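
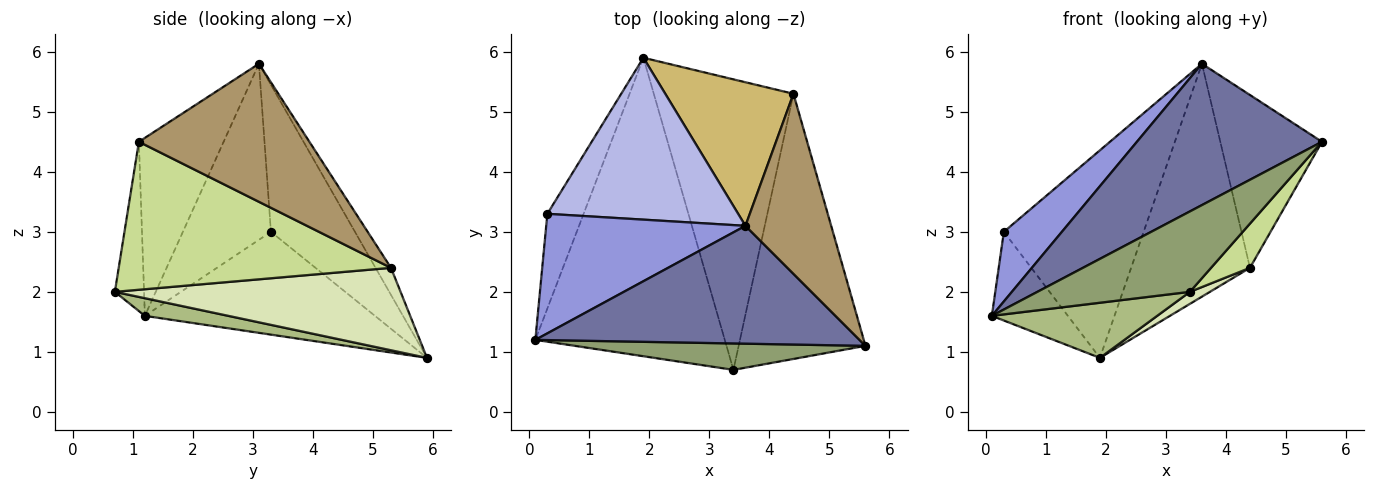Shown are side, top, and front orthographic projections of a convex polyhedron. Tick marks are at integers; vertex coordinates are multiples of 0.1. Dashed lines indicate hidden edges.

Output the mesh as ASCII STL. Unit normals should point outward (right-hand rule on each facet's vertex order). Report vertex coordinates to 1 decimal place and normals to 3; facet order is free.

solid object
 facet normal -0.332 -0.724 0.604
  outer loop
   vertex 3.6 3.1 5.8
   vertex 0.1 1.2 1.6
   vertex 5.6 1.1 4.5
  endloop
 endfacet
 facet normal -0.900 0.298 -0.318
  outer loop
   vertex 0.3 3.3 3.0
   vertex 1.9 5.9 0.9
   vertex 0.1 1.2 1.6
  endloop
 endfacet
 facet normal -0.607 -0.400 0.687
  outer loop
   vertex 0.3 3.3 3.0
   vertex 0.1 1.2 1.6
   vertex 3.6 3.1 5.8
  endloop
 endfacet
 facet normal -0.428 0.712 0.556
  outer loop
   vertex 0.3 3.3 3.0
   vertex 3.6 3.1 5.8
   vertex 1.9 5.9 0.9
  endloop
 endfacet
 facet normal -0.179 -0.935 0.307
  outer loop
   vertex 3.4 0.7 2.0
   vertex 5.6 1.1 4.5
   vertex 0.1 1.2 1.6
  endloop
 endfacet
 facet normal 0.091 -0.181 -0.979
  outer loop
   vertex 3.4 0.7 2.0
   vertex 0.1 1.2 1.6
   vertex 1.9 5.9 0.9
  endloop
 endfacet
 facet normal 0.755 -0.108 -0.647
  outer loop
   vertex 4.4 5.3 2.4
   vertex 5.6 1.1 4.5
   vertex 3.4 0.7 2.0
  endloop
 endfacet
 facet normal 0.508 -0.036 -0.861
  outer loop
   vertex 4.4 5.3 2.4
   vertex 3.4 0.7 2.0
   vertex 1.9 5.9 0.9
  endloop
 endfacet
 facet normal 0.758 0.452 0.471
  outer loop
   vertex 4.4 5.3 2.4
   vertex 3.6 3.1 5.8
   vertex 5.6 1.1 4.5
  endloop
 endfacet
 facet normal -0.110 0.846 0.522
  outer loop
   vertex 4.4 5.3 2.4
   vertex 1.9 5.9 0.9
   vertex 3.6 3.1 5.8
  endloop
 endfacet
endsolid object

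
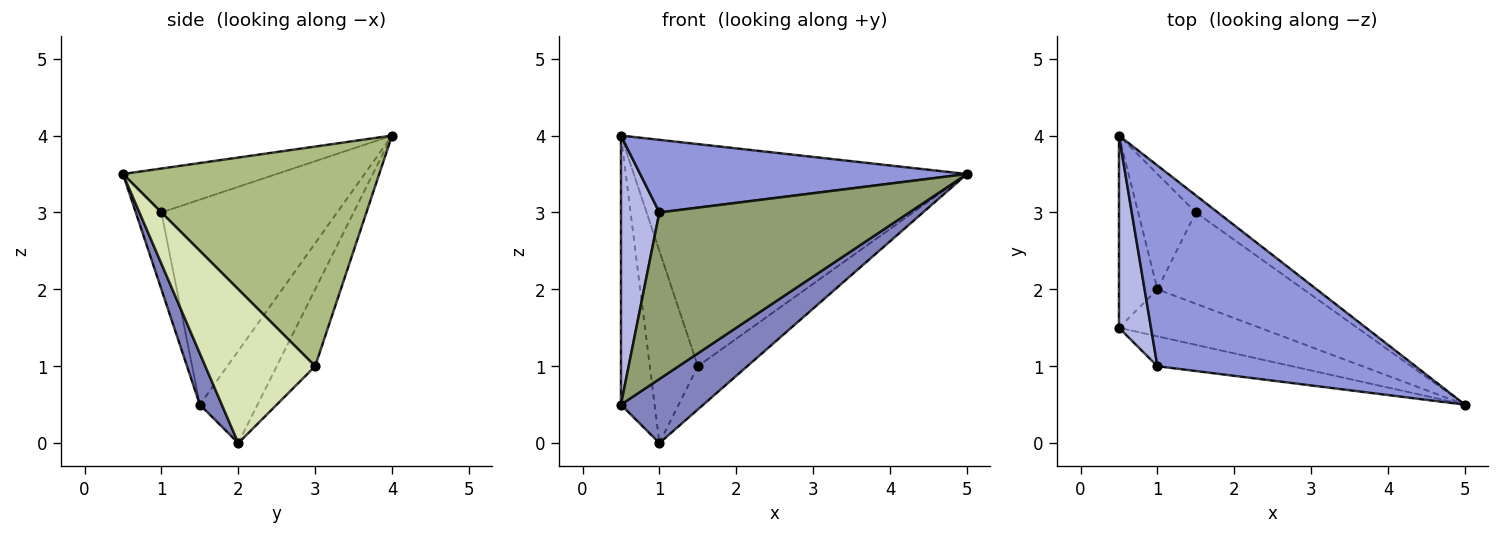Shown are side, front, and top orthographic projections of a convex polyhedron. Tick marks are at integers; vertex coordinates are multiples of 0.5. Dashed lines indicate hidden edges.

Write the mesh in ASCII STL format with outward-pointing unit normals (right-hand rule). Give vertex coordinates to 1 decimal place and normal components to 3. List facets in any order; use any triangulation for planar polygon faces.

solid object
 facet normal -0.813 0.474 -0.339
  outer loop
   vertex 0.5 1.5 0.5
   vertex 0.5 4.0 4.0
   vertex 1.0 2.0 0.0
  endloop
 endfacet
 facet normal 0.210 -0.788 -0.578
  outer loop
   vertex 0.5 1.5 0.5
   vertex 1.0 2.0 0.0
   vertex 5.0 0.5 3.5
  endloop
 endfacet
 facet normal -0.158 -0.336 0.929
  outer loop
   vertex 1.0 1.0 3.0
   vertex 5.0 0.5 3.5
   vertex 0.5 4.0 4.0
  endloop
 endfacet
 facet normal -0.966 -0.211 0.151
  outer loop
   vertex 1.0 1.0 3.0
   vertex 0.5 4.0 4.0
   vertex 0.5 1.5 0.5
  endloop
 endfacet
 facet normal -0.100 -0.979 -0.176
  outer loop
   vertex 1.0 1.0 3.0
   vertex 0.5 1.5 0.5
   vertex 5.0 0.5 3.5
  endloop
 endfacet
 facet normal 0.609 0.791 -0.061
  outer loop
   vertex 1.5 3.0 1.0
   vertex 0.5 4.0 4.0
   vertex 5.0 0.5 3.5
  endloop
 endfacet
 facet normal -0.566 0.707 -0.424
  outer loop
   vertex 1.5 3.0 1.0
   vertex 1.0 2.0 0.0
   vertex 0.5 4.0 4.0
  endloop
 endfacet
 facet normal 0.689 0.310 -0.655
  outer loop
   vertex 1.5 3.0 1.0
   vertex 5.0 0.5 3.5
   vertex 1.0 2.0 0.0
  endloop
 endfacet
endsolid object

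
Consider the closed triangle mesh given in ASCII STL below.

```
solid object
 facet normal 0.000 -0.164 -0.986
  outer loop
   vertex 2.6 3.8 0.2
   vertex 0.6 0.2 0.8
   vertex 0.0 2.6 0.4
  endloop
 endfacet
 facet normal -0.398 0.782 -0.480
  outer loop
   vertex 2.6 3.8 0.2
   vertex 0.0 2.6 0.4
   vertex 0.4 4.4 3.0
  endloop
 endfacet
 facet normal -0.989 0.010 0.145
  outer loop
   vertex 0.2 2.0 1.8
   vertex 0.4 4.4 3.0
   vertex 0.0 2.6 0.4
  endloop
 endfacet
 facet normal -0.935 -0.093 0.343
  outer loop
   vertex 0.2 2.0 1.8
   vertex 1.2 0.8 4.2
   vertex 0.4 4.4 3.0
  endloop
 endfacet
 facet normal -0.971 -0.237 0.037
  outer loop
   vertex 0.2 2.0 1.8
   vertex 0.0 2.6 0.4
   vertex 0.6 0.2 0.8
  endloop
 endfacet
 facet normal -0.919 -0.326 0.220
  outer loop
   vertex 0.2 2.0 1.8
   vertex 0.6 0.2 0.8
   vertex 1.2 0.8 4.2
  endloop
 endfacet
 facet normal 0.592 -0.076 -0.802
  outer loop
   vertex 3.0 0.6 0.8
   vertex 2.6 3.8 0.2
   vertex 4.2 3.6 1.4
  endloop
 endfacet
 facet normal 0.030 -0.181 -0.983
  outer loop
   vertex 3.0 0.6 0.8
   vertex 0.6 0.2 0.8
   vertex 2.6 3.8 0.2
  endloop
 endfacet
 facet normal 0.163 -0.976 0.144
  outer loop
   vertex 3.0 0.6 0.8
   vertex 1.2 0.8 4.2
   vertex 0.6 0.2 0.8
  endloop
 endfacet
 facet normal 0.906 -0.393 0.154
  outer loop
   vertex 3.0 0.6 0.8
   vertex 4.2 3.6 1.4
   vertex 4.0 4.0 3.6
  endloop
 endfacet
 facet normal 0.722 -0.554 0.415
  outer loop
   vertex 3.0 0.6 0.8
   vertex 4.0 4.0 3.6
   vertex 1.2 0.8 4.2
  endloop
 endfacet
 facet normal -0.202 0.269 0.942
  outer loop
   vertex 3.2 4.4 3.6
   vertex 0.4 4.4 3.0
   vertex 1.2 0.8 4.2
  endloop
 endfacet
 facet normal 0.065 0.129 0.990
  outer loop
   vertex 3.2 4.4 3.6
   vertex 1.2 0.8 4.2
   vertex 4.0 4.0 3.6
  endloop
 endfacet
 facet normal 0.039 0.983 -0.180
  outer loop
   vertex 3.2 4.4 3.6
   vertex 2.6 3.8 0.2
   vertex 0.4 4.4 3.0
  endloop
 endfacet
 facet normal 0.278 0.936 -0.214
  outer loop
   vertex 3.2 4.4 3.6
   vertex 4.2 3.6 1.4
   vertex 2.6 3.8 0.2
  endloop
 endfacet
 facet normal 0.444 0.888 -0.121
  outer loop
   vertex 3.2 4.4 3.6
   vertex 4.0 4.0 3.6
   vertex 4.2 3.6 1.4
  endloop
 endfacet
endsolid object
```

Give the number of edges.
24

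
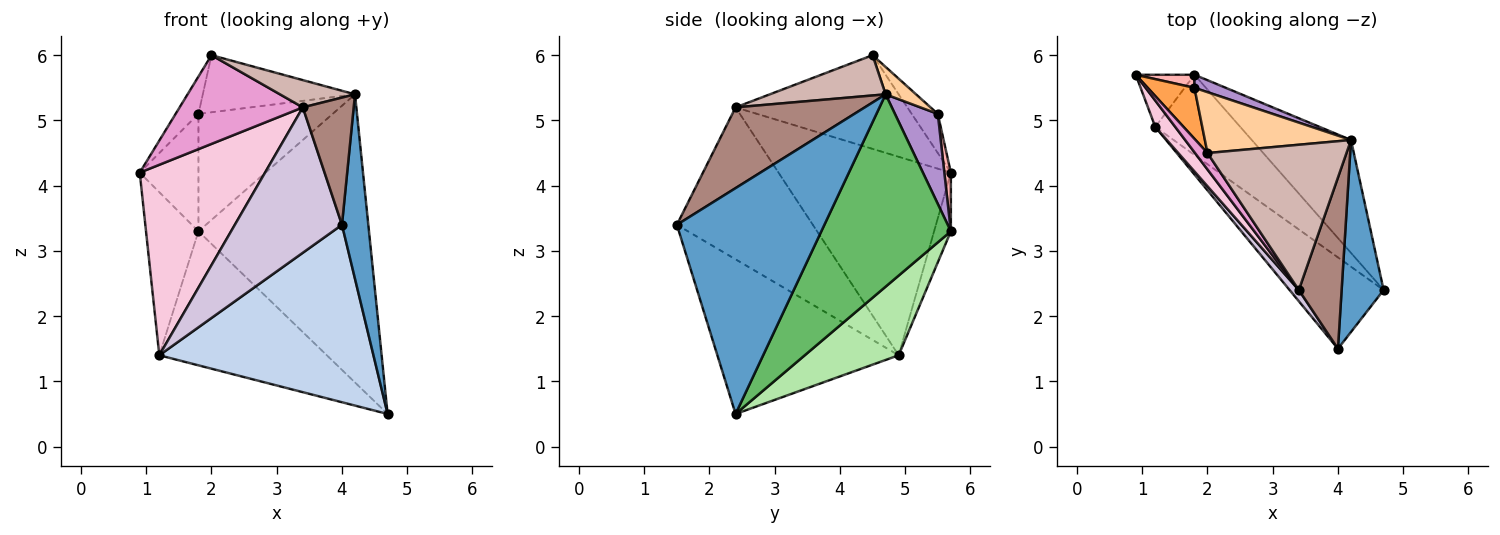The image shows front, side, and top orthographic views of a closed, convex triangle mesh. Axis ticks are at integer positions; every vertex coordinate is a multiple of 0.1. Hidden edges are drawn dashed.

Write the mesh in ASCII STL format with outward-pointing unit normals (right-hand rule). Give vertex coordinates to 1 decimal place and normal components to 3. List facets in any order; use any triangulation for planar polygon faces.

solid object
 facet normal 0.968 -0.173 0.180
  outer loop
   vertex 4.2 4.7 5.4
   vertex 4.0 1.5 3.4
   vertex 4.7 2.4 0.5
  endloop
 endfacet
 facet normal -0.601 -0.710 -0.366
  outer loop
   vertex 1.2 4.9 1.4
   vertex 4.7 2.4 0.5
   vertex 4.0 1.5 3.4
  endloop
 endfacet
 facet normal -0.560 0.490 0.669
  outer loop
   vertex 1.8 5.5 5.1
   vertex 0.9 5.7 4.2
   vertex 2.0 4.5 6.0
  endloop
 endfacet
 facet normal 0.136 0.678 0.723
  outer loop
   vertex 1.8 5.5 5.1
   vertex 2.0 4.5 6.0
   vertex 4.2 4.7 5.4
  endloop
 endfacet
 facet normal 0.577 0.760 -0.298
  outer loop
   vertex 1.8 5.7 3.3
   vertex 4.2 4.7 5.4
   vertex 4.7 2.4 0.5
  endloop
 endfacet
 facet normal 0.433 0.773 -0.463
  outer loop
   vertex 1.8 5.7 3.3
   vertex 4.7 2.4 0.5
   vertex 1.2 4.9 1.4
  endloop
 endfacet
 facet normal -0.292 0.911 -0.292
  outer loop
   vertex 1.8 5.7 3.3
   vertex 1.2 4.9 1.4
   vertex 0.9 5.7 4.2
  endloop
 endfacet
 facet normal 0.110 0.988 0.110
  outer loop
   vertex 1.8 5.7 3.3
   vertex 0.9 5.7 4.2
   vertex 1.8 5.5 5.1
  endloop
 endfacet
 facet normal 0.303 0.947 0.105
  outer loop
   vertex 1.8 5.7 3.3
   vertex 1.8 5.5 5.1
   vertex 4.2 4.7 5.4
  endloop
 endfacet
 facet normal -0.785 -0.618 0.048
  outer loop
   vertex 3.4 2.4 5.2
   vertex 1.2 4.9 1.4
   vertex 4.0 1.5 3.4
  endloop
 endfacet
 facet normal 0.834 -0.329 0.442
  outer loop
   vertex 3.4 2.4 5.2
   vertex 4.0 1.5 3.4
   vertex 4.2 4.7 5.4
  endloop
 endfacet
 facet normal 0.274 -0.177 0.945
  outer loop
   vertex 3.4 2.4 5.2
   vertex 4.2 4.7 5.4
   vertex 2.0 4.5 6.0
  endloop
 endfacet
 facet normal -0.808 -0.579 0.107
  outer loop
   vertex 3.4 2.4 5.2
   vertex 2.0 4.5 6.0
   vertex 0.9 5.7 4.2
  endloop
 endfacet
 facet normal -0.806 -0.586 0.081
  outer loop
   vertex 3.4 2.4 5.2
   vertex 0.9 5.7 4.2
   vertex 1.2 4.9 1.4
  endloop
 endfacet
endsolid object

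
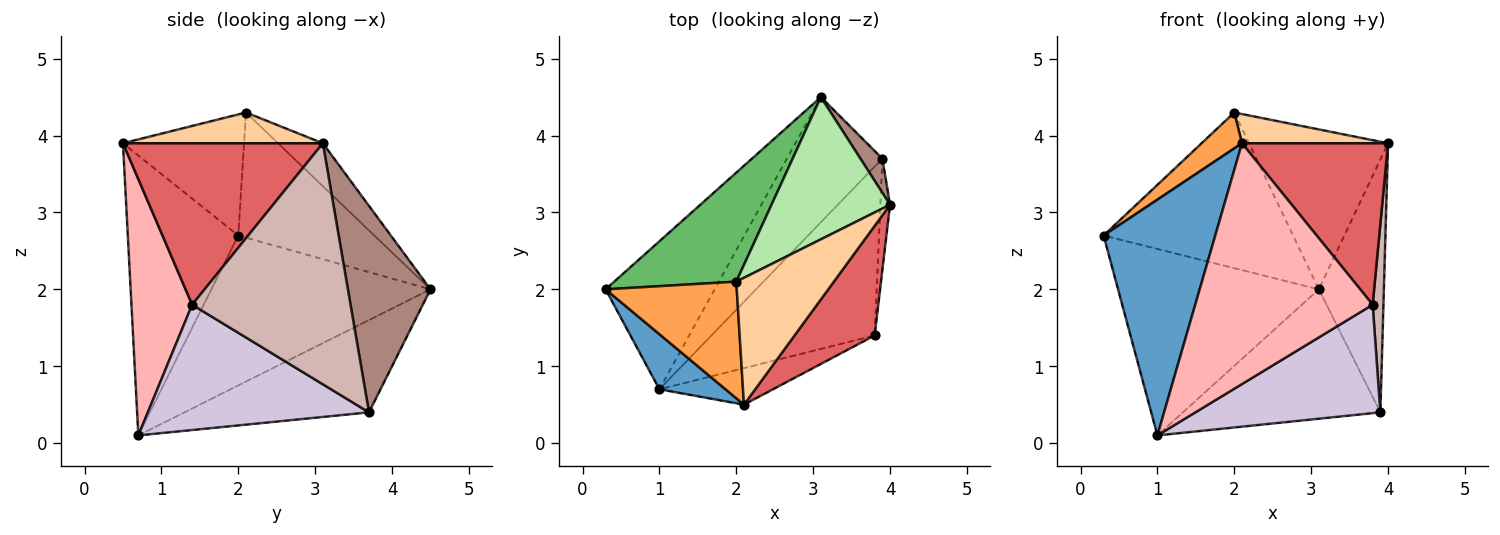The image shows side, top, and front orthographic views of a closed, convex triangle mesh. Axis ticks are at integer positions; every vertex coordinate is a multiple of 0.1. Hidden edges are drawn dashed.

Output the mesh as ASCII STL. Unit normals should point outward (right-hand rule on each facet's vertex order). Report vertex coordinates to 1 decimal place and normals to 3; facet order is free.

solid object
 facet normal -0.694 -0.701 0.164
  outer loop
   vertex 1.0 0.7 0.1
   vertex 2.1 0.5 3.9
   vertex 0.3 2.0 2.7
  endloop
 endfacet
 facet normal -0.650 0.595 -0.473
  outer loop
   vertex 3.1 4.5 2.0
   vertex 1.0 0.7 0.1
   vertex 0.3 2.0 2.7
  endloop
 endfacet
 facet normal -0.662 -0.221 0.717
  outer loop
   vertex 2.0 2.1 4.3
   vertex 0.3 2.0 2.7
   vertex 2.1 0.5 3.9
  endloop
 endfacet
 facet normal 0.294 -0.215 0.932
  outer loop
   vertex 2.0 2.1 4.3
   vertex 2.1 0.5 3.9
   vertex 4.0 3.1 3.9
  endloop
 endfacet
 facet normal -0.507 0.706 0.494
  outer loop
   vertex 2.0 2.1 4.3
   vertex 3.1 4.5 2.0
   vertex 0.3 2.0 2.7
  endloop
 endfacet
 facet normal -0.234 0.726 0.646
  outer loop
   vertex 2.0 2.1 4.3
   vertex 4.0 3.1 3.9
   vertex 3.1 4.5 2.0
  endloop
 endfacet
 facet normal 0.749 -0.548 0.372
  outer loop
   vertex 3.8 1.4 1.8
   vertex 4.0 3.1 3.9
   vertex 2.1 0.5 3.9
  endloop
 endfacet
 facet normal 0.320 -0.937 -0.142
  outer loop
   vertex 3.8 1.4 1.8
   vertex 2.1 0.5 3.9
   vertex 1.0 0.7 0.1
  endloop
 endfacet
 facet normal -0.558 0.597 -0.577
  outer loop
   vertex 3.9 3.7 0.4
   vertex 1.0 0.7 0.1
   vertex 3.1 4.5 2.0
  endloop
 endfacet
 facet normal 0.543 -0.454 -0.707
  outer loop
   vertex 3.9 3.7 0.4
   vertex 3.8 1.4 1.8
   vertex 1.0 0.7 0.1
  endloop
 endfacet
 facet normal 0.783 0.616 0.083
  outer loop
   vertex 3.9 3.7 0.4
   vertex 3.1 4.5 2.0
   vertex 4.0 3.1 3.9
  endloop
 endfacet
 facet normal 0.997 -0.068 -0.040
  outer loop
   vertex 3.9 3.7 0.4
   vertex 4.0 3.1 3.9
   vertex 3.8 1.4 1.8
  endloop
 endfacet
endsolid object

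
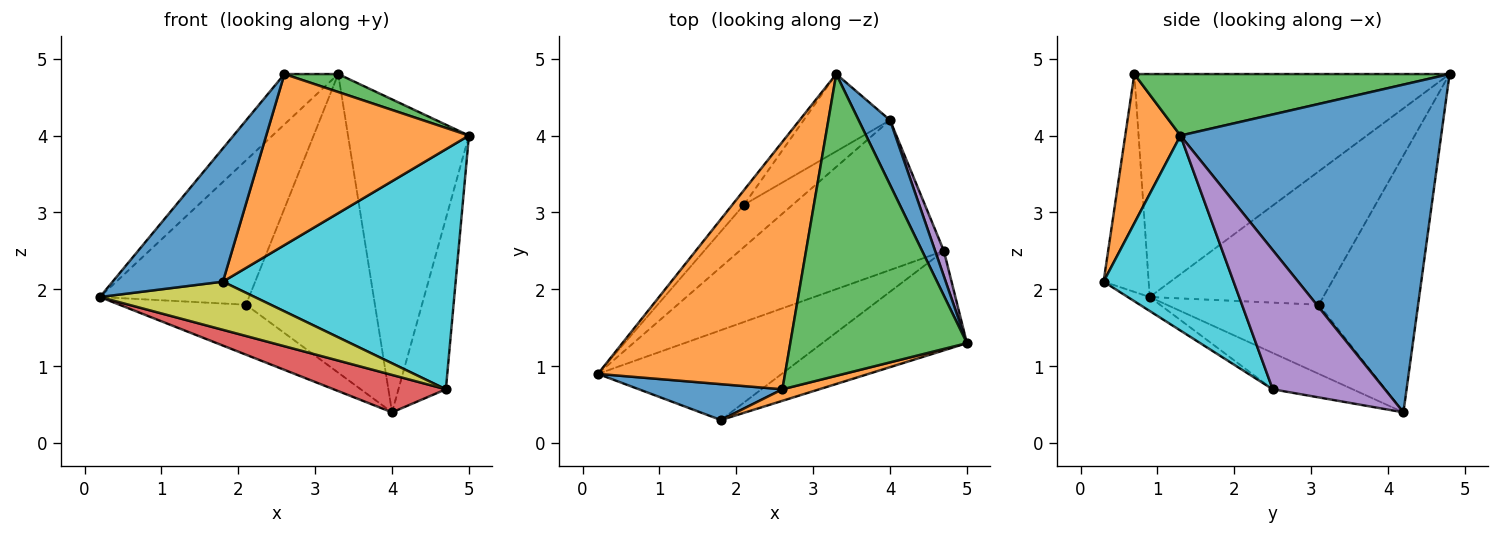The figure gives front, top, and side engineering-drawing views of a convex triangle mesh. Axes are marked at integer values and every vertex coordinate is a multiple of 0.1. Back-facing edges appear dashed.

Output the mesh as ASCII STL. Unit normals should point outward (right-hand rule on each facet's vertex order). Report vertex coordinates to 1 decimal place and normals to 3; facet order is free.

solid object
 facet normal 0.904 0.419 0.087
  outer loop
   vertex 4.0 4.2 0.4
   vertex 3.3 4.8 4.8
   vertex 5.0 1.3 4.0
  endloop
 endfacet
 facet normal -0.759 0.130 0.637
  outer loop
   vertex 2.6 0.7 4.8
   vertex 3.3 4.8 4.8
   vertex 0.2 0.9 1.9
  endloop
 endfacet
 facet normal 0.328 -0.056 0.943
  outer loop
   vertex 2.6 0.7 4.8
   vertex 5.0 1.3 4.0
   vertex 3.3 4.8 4.8
  endloop
 endfacet
 facet normal -0.170 -0.239 -0.956
  outer loop
   vertex 4.7 2.5 0.7
   vertex 0.2 0.9 1.9
   vertex 4.0 4.2 0.4
  endloop
 endfacet
 facet normal 0.920 0.389 0.058
  outer loop
   vertex 4.7 2.5 0.7
   vertex 4.0 4.2 0.4
   vertex 5.0 1.3 4.0
  endloop
 endfacet
 facet normal -0.757 0.650 -0.066
  outer loop
   vertex 2.1 3.1 1.8
   vertex 0.2 0.9 1.9
   vertex 3.3 4.8 4.8
  endloop
 endfacet
 facet normal -0.676 0.562 -0.476
  outer loop
   vertex 2.1 3.1 1.8
   vertex 4.0 4.2 0.4
   vertex 0.2 0.9 1.9
  endloop
 endfacet
 facet normal -0.597 0.776 -0.201
  outer loop
   vertex 2.1 3.1 1.8
   vertex 3.3 4.8 4.8
   vertex 4.0 4.2 0.4
  endloop
 endfacet
 facet normal -0.067 -0.471 -0.879
  outer loop
   vertex 1.8 0.3 2.1
   vertex 0.2 0.9 1.9
   vertex 4.7 2.5 0.7
  endloop
 endfacet
 facet normal 0.459 -0.821 -0.340
  outer loop
   vertex 1.8 0.3 2.1
   vertex 4.7 2.5 0.7
   vertex 5.0 1.3 4.0
  endloop
 endfacet
 facet normal -0.367 -0.898 0.242
  outer loop
   vertex 1.8 0.3 2.1
   vertex 2.6 0.7 4.8
   vertex 0.2 0.9 1.9
  endloop
 endfacet
 facet normal 0.262 -0.963 0.065
  outer loop
   vertex 1.8 0.3 2.1
   vertex 5.0 1.3 4.0
   vertex 2.6 0.7 4.8
  endloop
 endfacet
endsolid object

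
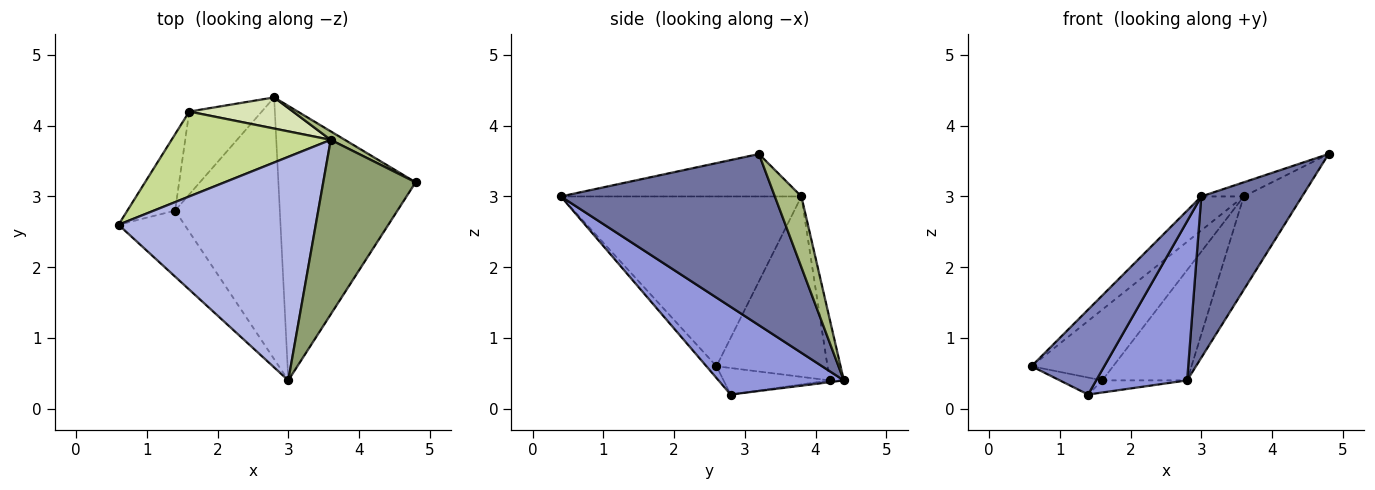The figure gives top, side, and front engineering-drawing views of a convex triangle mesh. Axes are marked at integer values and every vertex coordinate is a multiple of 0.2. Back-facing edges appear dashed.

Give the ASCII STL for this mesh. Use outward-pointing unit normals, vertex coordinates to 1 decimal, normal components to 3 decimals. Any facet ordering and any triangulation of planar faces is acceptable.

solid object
 facet normal 0.732 -0.345 -0.587
  outer loop
   vertex 2.8 4.4 0.4
   vertex 4.8 3.2 3.6
   vertex 3.0 0.4 3.0
  endloop
 endfacet
 facet normal -0.109 -0.785 -0.610
  outer loop
   vertex 1.4 2.8 0.2
   vertex 3.0 0.4 3.0
   vertex 0.6 2.6 0.6
  endloop
 endfacet
 facet normal 0.582 -0.422 -0.695
  outer loop
   vertex 1.4 2.8 0.2
   vertex 2.8 4.4 0.4
   vertex 3.0 0.4 3.0
  endloop
 endfacet
 facet normal -0.648 0.114 0.753
  outer loop
   vertex 3.6 3.8 3.0
   vertex 0.6 2.6 0.6
   vertex 3.0 0.4 3.0
  endloop
 endfacet
 facet normal -0.416 0.073 0.906
  outer loop
   vertex 3.6 3.8 3.0
   vertex 3.0 0.4 3.0
   vertex 4.8 3.2 3.6
  endloop
 endfacet
 facet normal 0.412 0.907 0.082
  outer loop
   vertex 3.6 3.8 3.0
   vertex 4.8 3.2 3.6
   vertex 2.8 4.4 0.4
  endloop
 endfacet
 facet normal -0.657 0.483 0.579
  outer loop
   vertex 1.6 4.2 0.4
   vertex 0.6 2.6 0.6
   vertex 3.6 3.8 3.0
  endloop
 endfacet
 facet normal -0.158 0.950 0.268
  outer loop
   vertex 1.6 4.2 0.4
   vertex 3.6 3.8 3.0
   vertex 2.8 4.4 0.4
  endloop
 endfacet
 facet normal -0.477 0.191 -0.858
  outer loop
   vertex 1.6 4.2 0.4
   vertex 1.4 2.8 0.2
   vertex 0.6 2.6 0.6
  endloop
 endfacet
 facet normal -0.024 0.145 -0.989
  outer loop
   vertex 1.6 4.2 0.4
   vertex 2.8 4.4 0.4
   vertex 1.4 2.8 0.2
  endloop
 endfacet
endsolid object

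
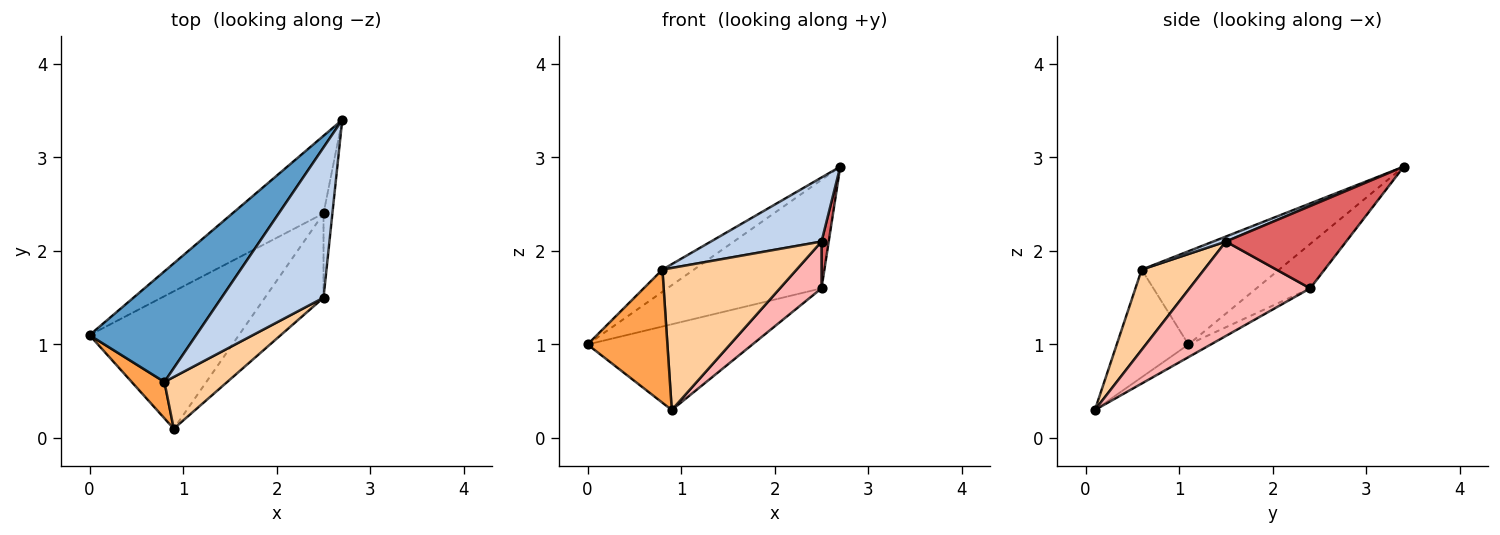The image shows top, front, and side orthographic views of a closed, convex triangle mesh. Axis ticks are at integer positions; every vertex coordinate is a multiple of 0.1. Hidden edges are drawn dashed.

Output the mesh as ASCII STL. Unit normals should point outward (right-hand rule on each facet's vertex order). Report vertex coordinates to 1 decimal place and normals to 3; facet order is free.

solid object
 facet normal -0.651 0.149 0.744
  outer loop
   vertex 0.8 0.6 1.8
   vertex 2.7 3.4 2.9
   vertex 0.0 1.1 1.0
  endloop
 endfacet
 facet normal 0.045 -0.392 0.919
  outer loop
   vertex 0.8 0.6 1.8
   vertex 2.5 1.5 2.1
   vertex 2.7 3.4 2.9
  endloop
 endfacet
 facet normal -0.655 -0.729 0.199
  outer loop
   vertex 0.8 0.6 1.8
   vertex 0.0 1.1 1.0
   vertex 0.9 0.1 0.3
  endloop
 endfacet
 facet normal 0.400 -0.861 0.314
  outer loop
   vertex 0.8 0.6 1.8
   vertex 0.9 0.1 0.3
   vertex 2.5 1.5 2.1
  endloop
 endfacet
 facet normal -0.272 0.782 -0.560
  outer loop
   vertex 2.5 2.4 1.6
   vertex 0.0 1.1 1.0
   vertex 2.7 3.4 2.9
  endloop
 endfacet
 facet normal -0.071 0.528 -0.846
  outer loop
   vertex 2.5 2.4 1.6
   vertex 0.9 0.1 0.3
   vertex 0.0 1.1 1.0
  endloop
 endfacet
 facet normal 0.992 -0.059 -0.107
  outer loop
   vertex 2.5 2.4 1.6
   vertex 2.7 3.4 2.9
   vertex 2.5 1.5 2.1
  endloop
 endfacet
 facet normal 0.815 -0.281 -0.506
  outer loop
   vertex 2.5 2.4 1.6
   vertex 2.5 1.5 2.1
   vertex 0.9 0.1 0.3
  endloop
 endfacet
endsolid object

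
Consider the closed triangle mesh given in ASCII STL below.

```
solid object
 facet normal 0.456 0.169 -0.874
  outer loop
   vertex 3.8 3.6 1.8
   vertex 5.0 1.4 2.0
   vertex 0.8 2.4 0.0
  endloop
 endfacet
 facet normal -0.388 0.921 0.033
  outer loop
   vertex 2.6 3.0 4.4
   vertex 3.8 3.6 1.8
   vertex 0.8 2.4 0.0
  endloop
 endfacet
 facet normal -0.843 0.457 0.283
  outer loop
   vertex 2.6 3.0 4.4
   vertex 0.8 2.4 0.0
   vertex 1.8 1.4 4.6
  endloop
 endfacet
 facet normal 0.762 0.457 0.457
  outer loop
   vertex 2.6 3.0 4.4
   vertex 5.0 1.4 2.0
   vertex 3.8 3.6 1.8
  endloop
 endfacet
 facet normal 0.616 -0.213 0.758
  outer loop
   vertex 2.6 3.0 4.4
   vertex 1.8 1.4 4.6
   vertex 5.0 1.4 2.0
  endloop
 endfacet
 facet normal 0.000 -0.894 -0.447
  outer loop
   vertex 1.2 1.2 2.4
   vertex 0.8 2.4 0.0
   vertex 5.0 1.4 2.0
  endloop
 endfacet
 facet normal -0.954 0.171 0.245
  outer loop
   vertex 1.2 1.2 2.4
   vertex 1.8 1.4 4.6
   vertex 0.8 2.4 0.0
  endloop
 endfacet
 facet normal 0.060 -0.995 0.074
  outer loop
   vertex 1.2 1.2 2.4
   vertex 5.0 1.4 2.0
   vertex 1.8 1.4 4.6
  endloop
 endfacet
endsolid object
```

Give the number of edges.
12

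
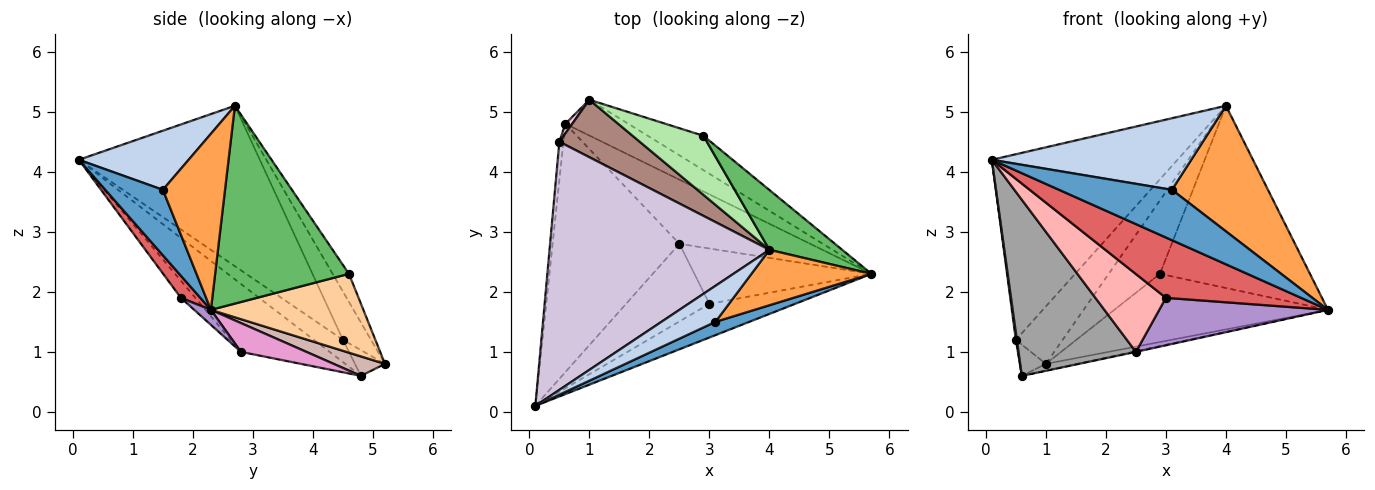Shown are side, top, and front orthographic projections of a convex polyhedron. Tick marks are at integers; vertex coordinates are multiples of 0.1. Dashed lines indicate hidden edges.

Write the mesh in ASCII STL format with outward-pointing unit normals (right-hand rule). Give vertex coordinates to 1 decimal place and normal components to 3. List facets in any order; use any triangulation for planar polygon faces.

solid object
 facet normal 0.443 -0.867 0.229
  outer loop
   vertex 3.1 1.5 3.7
   vertex 0.1 0.1 4.2
   vertex 5.7 2.3 1.7
  endloop
 endfacet
 facet normal 0.441 -0.802 0.403
  outer loop
   vertex 3.1 1.5 3.7
   vertex 4.0 2.7 5.1
   vertex 0.1 0.1 4.2
  endloop
 endfacet
 facet normal 0.509 -0.787 0.347
  outer loop
   vertex 3.1 1.5 3.7
   vertex 5.7 2.3 1.7
   vertex 4.0 2.7 5.1
  endloop
 endfacet
 facet normal 0.537 0.753 -0.379
  outer loop
   vertex 2.9 4.6 2.3
   vertex 5.7 2.3 1.7
   vertex 1.0 5.2 0.8
  endloop
 endfacet
 facet normal 0.646 0.725 0.238
  outer loop
   vertex 2.9 4.6 2.3
   vertex 4.0 2.7 5.1
   vertex 5.7 2.3 1.7
  endloop
 endfacet
 facet normal -0.241 0.756 0.608
  outer loop
   vertex 2.9 4.6 2.3
   vertex 1.0 5.2 0.8
   vertex 4.0 2.7 5.1
  endloop
 endfacet
 facet normal 0.125 -0.867 -0.483
  outer loop
   vertex 3.0 1.8 1.9
   vertex 5.7 2.3 1.7
   vertex 0.1 0.1 4.2
  endloop
 endfacet
 facet normal -0.143 -0.701 -0.699
  outer loop
   vertex 3.0 1.8 1.9
   vertex 0.1 0.1 4.2
   vertex 2.5 2.8 1.0
  endloop
 endfacet
 facet normal 0.064 -0.650 -0.758
  outer loop
   vertex 3.0 1.8 1.9
   vertex 2.5 2.8 1.0
   vertex 5.7 2.3 1.7
  endloop
 endfacet
 facet normal -0.504 0.517 0.691
  outer loop
   vertex 0.5 4.5 1.2
   vertex 0.1 0.1 4.2
   vertex 4.0 2.7 5.1
  endloop
 endfacet
 facet normal -0.391 0.651 0.651
  outer loop
   vertex 0.5 4.5 1.2
   vertex 4.0 2.7 5.1
   vertex 1.0 5.2 0.8
  endloop
 endfacet
 facet normal 0.291 0.179 -0.940
  outer loop
   vertex 0.6 4.8 0.6
   vertex 1.0 5.2 0.8
   vertex 5.7 2.3 1.7
  endloop
 endfacet
 facet normal 0.215 0.009 -0.977
  outer loop
   vertex 0.6 4.8 0.6
   vertex 5.7 2.3 1.7
   vertex 2.5 2.8 1.0
  endloop
 endfacet
 facet normal -0.741 0.642 0.198
  outer loop
   vertex 0.6 4.8 0.6
   vertex 0.5 4.5 1.2
   vertex 1.0 5.2 0.8
  endloop
 endfacet
 facet normal -0.400 -0.530 -0.748
  outer loop
   vertex 0.6 4.8 0.6
   vertex 2.5 2.8 1.0
   vertex 0.1 0.1 4.2
  endloop
 endfacet
 facet normal -0.983 -0.034 -0.181
  outer loop
   vertex 0.6 4.8 0.6
   vertex 0.1 0.1 4.2
   vertex 0.5 4.5 1.2
  endloop
 endfacet
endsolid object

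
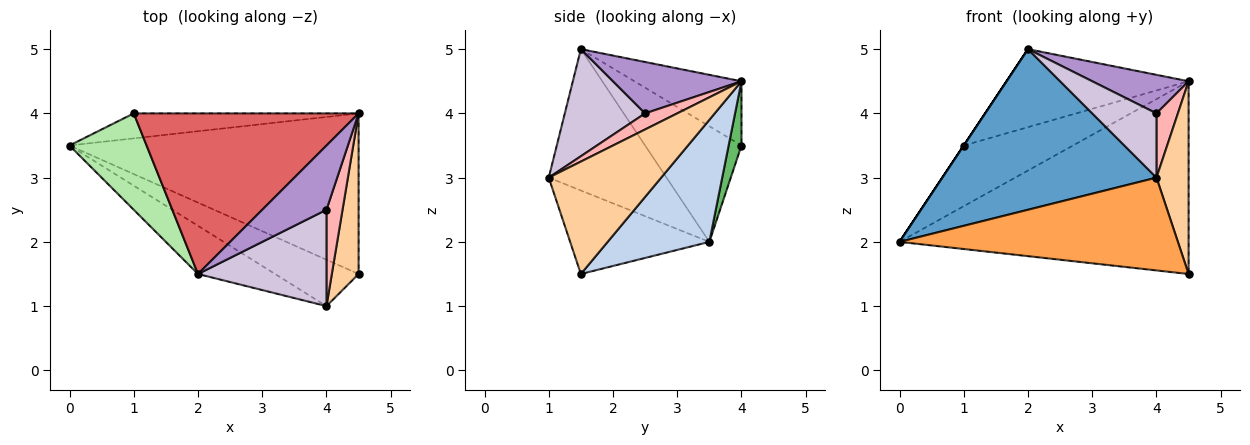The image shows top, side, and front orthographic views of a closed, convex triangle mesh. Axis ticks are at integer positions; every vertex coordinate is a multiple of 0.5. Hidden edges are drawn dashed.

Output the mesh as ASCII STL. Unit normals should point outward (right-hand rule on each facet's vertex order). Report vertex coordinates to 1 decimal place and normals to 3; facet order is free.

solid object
 facet normal -0.466 -0.847 -0.254
  outer loop
   vertex 2.0 1.5 5.0
   vertex 0.0 3.5 2.0
   vertex 4.0 1.0 3.0
  endloop
 endfacet
 facet normal 0.261 0.742 -0.618
  outer loop
   vertex 4.5 1.5 1.5
   vertex 0.0 3.5 2.0
   vertex 4.5 4.0 4.5
  endloop
 endfacet
 facet normal -0.408 -0.816 -0.408
  outer loop
   vertex 4.5 1.5 1.5
   vertex 4.0 1.0 3.0
   vertex 0.0 3.5 2.0
  endloop
 endfacet
 facet normal 0.937 -0.268 0.223
  outer loop
   vertex 4.5 1.5 1.5
   vertex 4.5 4.0 4.5
   vertex 4.0 1.0 3.0
  endloop
 endfacet
 facet normal 0.108 0.919 -0.379
  outer loop
   vertex 1.0 4.0 3.5
   vertex 4.5 4.0 4.5
   vertex 0.0 3.5 2.0
  endloop
 endfacet
 facet normal -0.832 0.000 0.555
  outer loop
   vertex 1.0 4.0 3.5
   vertex 0.0 3.5 2.0
   vertex 2.0 1.5 5.0
  endloop
 endfacet
 facet normal -0.249 0.423 0.871
  outer loop
   vertex 1.0 4.0 3.5
   vertex 2.0 1.5 5.0
   vertex 4.5 4.0 4.5
  endloop
 endfacet
 facet normal 0.640 -0.426 0.640
  outer loop
   vertex 4.0 2.5 4.0
   vertex 4.0 1.0 3.0
   vertex 4.5 4.0 4.5
  endloop
 endfacet
 facet normal 0.566 -0.424 0.707
  outer loop
   vertex 4.0 2.5 4.0
   vertex 4.5 4.0 4.5
   vertex 2.0 1.5 5.0
  endloop
 endfacet
 facet normal 0.570 -0.456 0.684
  outer loop
   vertex 4.0 2.5 4.0
   vertex 2.0 1.5 5.0
   vertex 4.0 1.0 3.0
  endloop
 endfacet
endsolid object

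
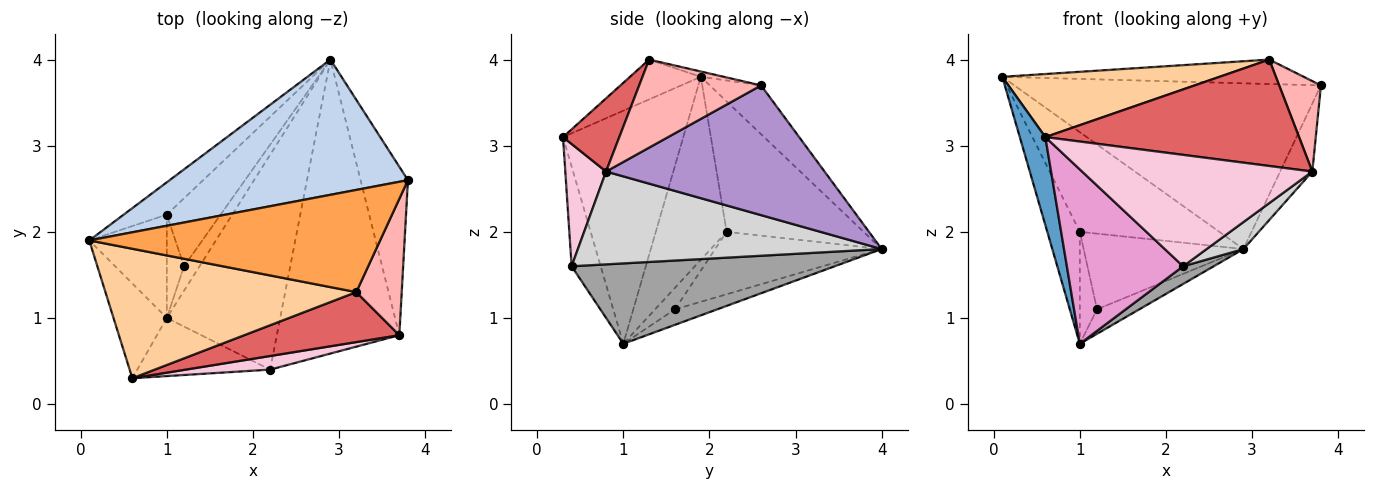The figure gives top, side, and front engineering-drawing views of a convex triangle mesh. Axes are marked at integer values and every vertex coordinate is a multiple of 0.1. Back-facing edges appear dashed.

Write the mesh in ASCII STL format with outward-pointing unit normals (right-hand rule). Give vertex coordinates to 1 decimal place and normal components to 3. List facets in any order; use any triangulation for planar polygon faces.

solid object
 facet normal -0.955 -0.203 -0.218
  outer loop
   vertex 1.0 1.0 0.7
   vertex 0.6 0.3 3.1
   vertex 0.1 1.9 3.8
  endloop
 endfacet
 facet normal -0.128 0.768 0.627
  outer loop
   vertex 2.9 4.0 1.8
   vertex 0.1 1.9 3.8
   vertex 3.8 2.6 3.7
  endloop
 endfacet
 facet normal -0.018 0.233 0.972
  outer loop
   vertex 3.2 1.3 4.0
   vertex 3.8 2.6 3.7
   vertex 0.1 1.9 3.8
  endloop
 endfacet
 facet normal -0.141 -0.434 0.890
  outer loop
   vertex 3.2 1.3 4.0
   vertex 0.1 1.9 3.8
   vertex 0.6 0.3 3.1
  endloop
 endfacet
 facet normal -0.848 0.389 -0.359
  outer loop
   vertex 1.0 2.2 2.0
   vertex 1.0 1.0 0.7
   vertex 0.1 1.9 3.8
  endloop
 endfacet
 facet normal -0.682 0.695 -0.225
  outer loop
   vertex 1.0 2.2 2.0
   vertex 0.1 1.9 3.8
   vertex 2.9 4.0 1.8
  endloop
 endfacet
 facet normal 0.197 -0.887 0.417
  outer loop
   vertex 3.7 0.8 2.7
   vertex 3.2 1.3 4.0
   vertex 0.6 0.3 3.1
  endloop
 endfacet
 facet normal 0.850 -0.291 0.439
  outer loop
   vertex 3.7 0.8 2.7
   vertex 3.8 2.6 3.7
   vertex 3.2 1.3 4.0
  endloop
 endfacet
 facet normal 0.930 0.137 -0.340
  outer loop
   vertex 3.7 0.8 2.7
   vertex 2.9 4.0 1.8
   vertex 3.8 2.6 3.7
  endloop
 endfacet
 facet normal -0.577 0.577 -0.577
  outer loop
   vertex 1.2 1.6 1.1
   vertex 2.9 4.0 1.8
   vertex 1.0 1.0 0.7
  endloop
 endfacet
 facet normal -0.647 0.560 -0.517
  outer loop
   vertex 1.2 1.6 1.1
   vertex 1.0 1.0 0.7
   vertex 1.0 2.2 2.0
  endloop
 endfacet
 facet normal -0.613 0.588 -0.528
  outer loop
   vertex 1.2 1.6 1.1
   vertex 1.0 2.2 2.0
   vertex 2.9 4.0 1.8
  endloop
 endfacet
 facet normal -0.231 -0.923 -0.308
  outer loop
   vertex 2.2 0.4 1.6
   vertex 0.6 0.3 3.1
   vertex 1.0 1.0 0.7
  endloop
 endfacet
 facet normal 0.173 -0.978 0.119
  outer loop
   vertex 2.2 0.4 1.6
   vertex 3.7 0.8 2.7
   vertex 0.6 0.3 3.1
  endloop
 endfacet
 facet normal 0.577 -0.067 -0.814
  outer loop
   vertex 2.2 0.4 1.6
   vertex 1.0 1.0 0.7
   vertex 2.9 4.0 1.8
  endloop
 endfacet
 facet normal 0.602 -0.073 -0.795
  outer loop
   vertex 2.2 0.4 1.6
   vertex 2.9 4.0 1.8
   vertex 3.7 0.8 2.7
  endloop
 endfacet
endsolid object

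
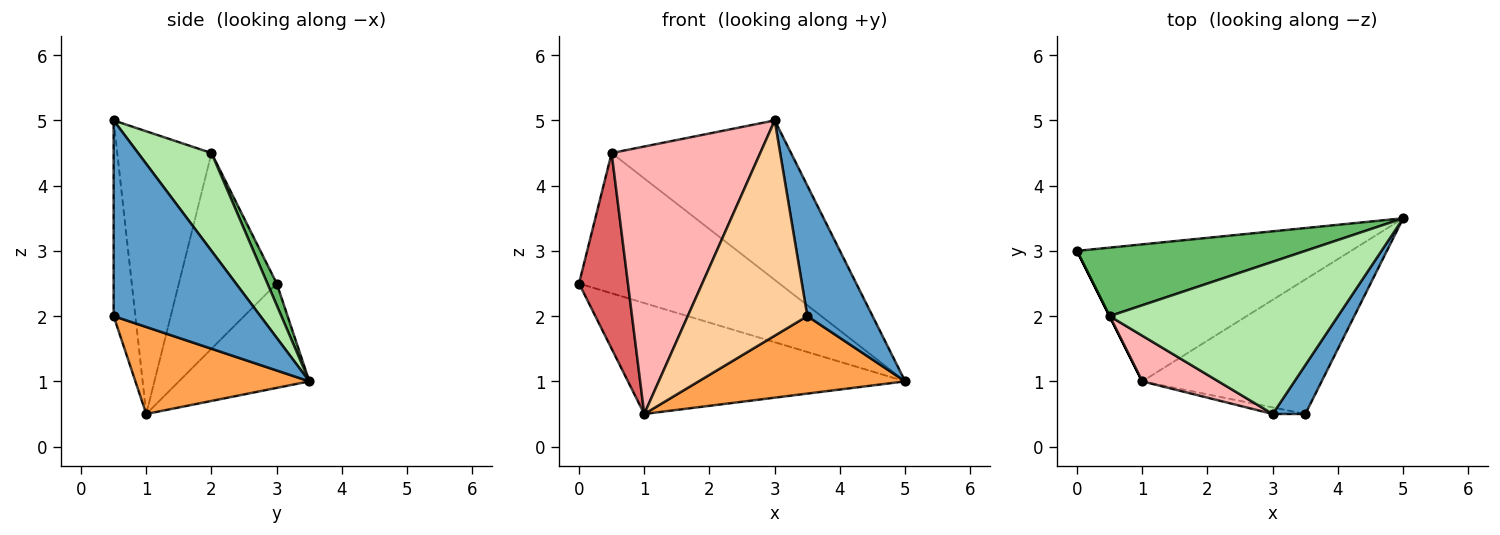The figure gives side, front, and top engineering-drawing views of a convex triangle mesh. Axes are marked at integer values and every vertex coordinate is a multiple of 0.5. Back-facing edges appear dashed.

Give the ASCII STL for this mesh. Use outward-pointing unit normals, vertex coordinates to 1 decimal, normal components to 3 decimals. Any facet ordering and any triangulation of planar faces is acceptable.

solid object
 facet normal 0.903 -0.402 0.151
  outer loop
   vertex 3.0 0.5 5.0
   vertex 3.5 0.5 2.0
   vertex 5.0 3.5 1.0
  endloop
 endfacet
 facet normal -0.284 0.603 -0.745
  outer loop
   vertex 1.0 1.0 0.5
   vertex 0.0 3.0 2.5
   vertex 5.0 3.5 1.0
  endloop
 endfacet
 facet normal 0.387 -0.460 -0.799
  outer loop
   vertex 1.0 1.0 0.5
   vertex 5.0 3.5 1.0
   vertex 3.5 0.5 2.0
  endloop
 endfacet
 facet normal -0.179 -0.983 -0.030
  outer loop
   vertex 1.0 1.0 0.5
   vertex 3.5 0.5 2.0
   vertex 3.0 0.5 5.0
  endloop
 endfacet
 facet normal 0.042 0.898 0.438
  outer loop
   vertex 0.5 2.0 4.5
   vertex 5.0 3.5 1.0
   vertex 0.0 3.0 2.5
  endloop
 endfacet
 facet normal 0.284 0.694 0.662
  outer loop
   vertex 0.5 2.0 4.5
   vertex 3.0 0.5 5.0
   vertex 5.0 3.5 1.0
  endloop
 endfacet
 facet normal -0.894 -0.447 0.000
  outer loop
   vertex 0.5 2.0 4.5
   vertex 0.0 3.0 2.5
   vertex 1.0 1.0 0.5
  endloop
 endfacet
 facet normal -0.530 -0.836 0.143
  outer loop
   vertex 0.5 2.0 4.5
   vertex 1.0 1.0 0.5
   vertex 3.0 0.5 5.0
  endloop
 endfacet
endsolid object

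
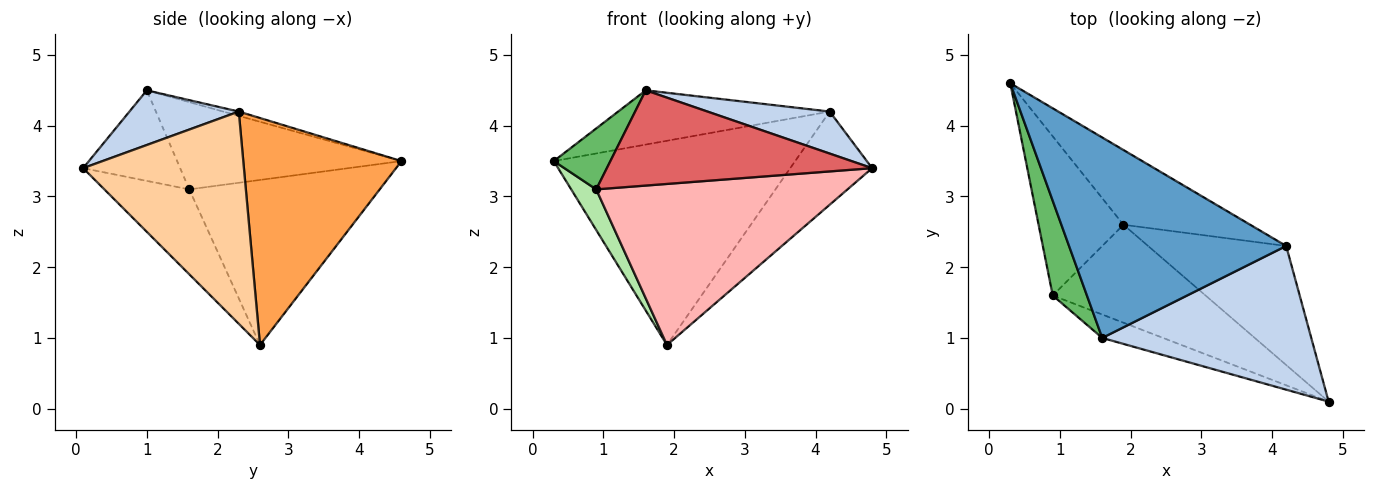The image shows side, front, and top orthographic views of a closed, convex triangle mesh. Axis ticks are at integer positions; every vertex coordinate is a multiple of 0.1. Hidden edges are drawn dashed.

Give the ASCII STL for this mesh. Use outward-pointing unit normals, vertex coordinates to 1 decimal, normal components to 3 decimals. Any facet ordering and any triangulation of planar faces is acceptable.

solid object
 facet normal -0.019 0.261 0.965
  outer loop
   vertex 4.2 2.3 4.2
   vertex 0.3 4.6 3.5
   vertex 1.6 1.0 4.5
  endloop
 endfacet
 facet normal 0.243 -0.272 0.931
  outer loop
   vertex 4.2 2.3 4.2
   vertex 1.6 1.0 4.5
   vertex 4.8 0.1 3.4
  endloop
 endfacet
 facet normal 0.524 0.800 -0.293
  outer loop
   vertex 4.2 2.3 4.2
   vertex 1.9 2.6 0.9
   vertex 0.3 4.6 3.5
  endloop
 endfacet
 facet normal 0.771 0.393 -0.502
  outer loop
   vertex 4.2 2.3 4.2
   vertex 4.8 0.1 3.4
   vertex 1.9 2.6 0.9
  endloop
 endfacet
 facet normal -0.906 -0.229 0.355
  outer loop
   vertex 0.9 1.6 3.1
   vertex 1.6 1.0 4.5
   vertex 0.3 4.6 3.5
  endloop
 endfacet
 facet normal -0.883 -0.116 -0.454
  outer loop
   vertex 0.9 1.6 3.1
   vertex 0.3 4.6 3.5
   vertex 1.9 2.6 0.9
  endloop
 endfacet
 facet normal -0.335 -0.915 -0.225
  outer loop
   vertex 0.9 1.6 3.1
   vertex 4.8 0.1 3.4
   vertex 1.6 1.0 4.5
  endloop
 endfacet
 facet normal -0.277 -0.821 -0.499
  outer loop
   vertex 0.9 1.6 3.1
   vertex 1.9 2.6 0.9
   vertex 4.8 0.1 3.4
  endloop
 endfacet
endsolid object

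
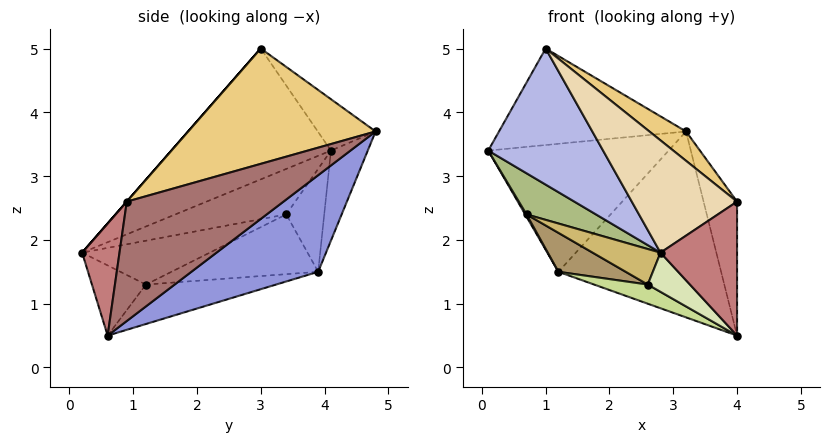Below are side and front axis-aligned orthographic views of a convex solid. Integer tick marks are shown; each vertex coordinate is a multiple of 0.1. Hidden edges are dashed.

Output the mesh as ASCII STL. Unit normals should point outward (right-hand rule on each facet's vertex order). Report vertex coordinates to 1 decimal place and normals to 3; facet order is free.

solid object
 facet normal -0.228 0.738 0.635
  outer loop
   vertex 1.0 3.0 5.0
   vertex 3.2 4.8 3.7
   vertex 0.1 4.1 3.4
  endloop
 endfacet
 facet normal -0.195 0.957 -0.214
  outer loop
   vertex 1.2 3.9 1.5
   vertex 0.1 4.1 3.4
   vertex 3.2 4.8 3.7
  endloop
 endfacet
 facet normal 0.461 0.592 -0.661
  outer loop
   vertex 1.2 3.9 1.5
   vertex 3.2 4.8 3.7
   vertex 4.0 0.6 0.5
  endloop
 endfacet
 facet normal -0.810 -0.583 0.055
  outer loop
   vertex 2.8 0.2 1.8
   vertex 1.0 3.0 5.0
   vertex 0.1 4.1 3.4
  endloop
 endfacet
 facet normal -0.866 -0.031 -0.498
  outer loop
   vertex 0.7 3.4 2.4
   vertex 0.1 4.1 3.4
   vertex 1.2 3.9 1.5
  endloop
 endfacet
 facet normal -0.840 -0.526 -0.136
  outer loop
   vertex 0.7 3.4 2.4
   vertex 2.8 0.2 1.8
   vertex 0.1 4.1 3.4
  endloop
 endfacet
 facet normal -0.555 -0.229 -0.800
  outer loop
   vertex 2.6 1.2 1.3
   vertex 1.2 3.9 1.5
   vertex 4.0 0.6 0.5
  endloop
 endfacet
 facet normal -0.581 -0.454 -0.676
  outer loop
   vertex 2.6 1.2 1.3
   vertex 4.0 0.6 0.5
   vertex 2.8 0.2 1.8
  endloop
 endfacet
 facet normal -0.732 -0.336 -0.593
  outer loop
   vertex 2.6 1.2 1.3
   vertex 0.7 3.4 2.4
   vertex 1.2 3.9 1.5
  endloop
 endfacet
 facet normal -0.762 -0.405 -0.506
  outer loop
   vertex 2.6 1.2 1.3
   vertex 2.8 0.2 1.8
   vertex 0.7 3.4 2.4
  endloop
 endfacet
 facet normal 0.572 -0.112 0.813
  outer loop
   vertex 4.0 0.9 2.6
   vertex 3.2 4.8 3.7
   vertex 1.0 3.0 5.0
  endloop
 endfacet
 facet normal 0.000 -0.753 0.659
  outer loop
   vertex 4.0 0.9 2.6
   vertex 1.0 3.0 5.0
   vertex 2.8 0.2 1.8
  endloop
 endfacet
 facet normal 0.977 0.209 -0.030
  outer loop
   vertex 4.0 0.9 2.6
   vertex 4.0 0.6 0.5
   vertex 3.2 4.8 3.7
  endloop
 endfacet
 facet normal 0.435 -0.891 0.127
  outer loop
   vertex 4.0 0.9 2.6
   vertex 2.8 0.2 1.8
   vertex 4.0 0.6 0.5
  endloop
 endfacet
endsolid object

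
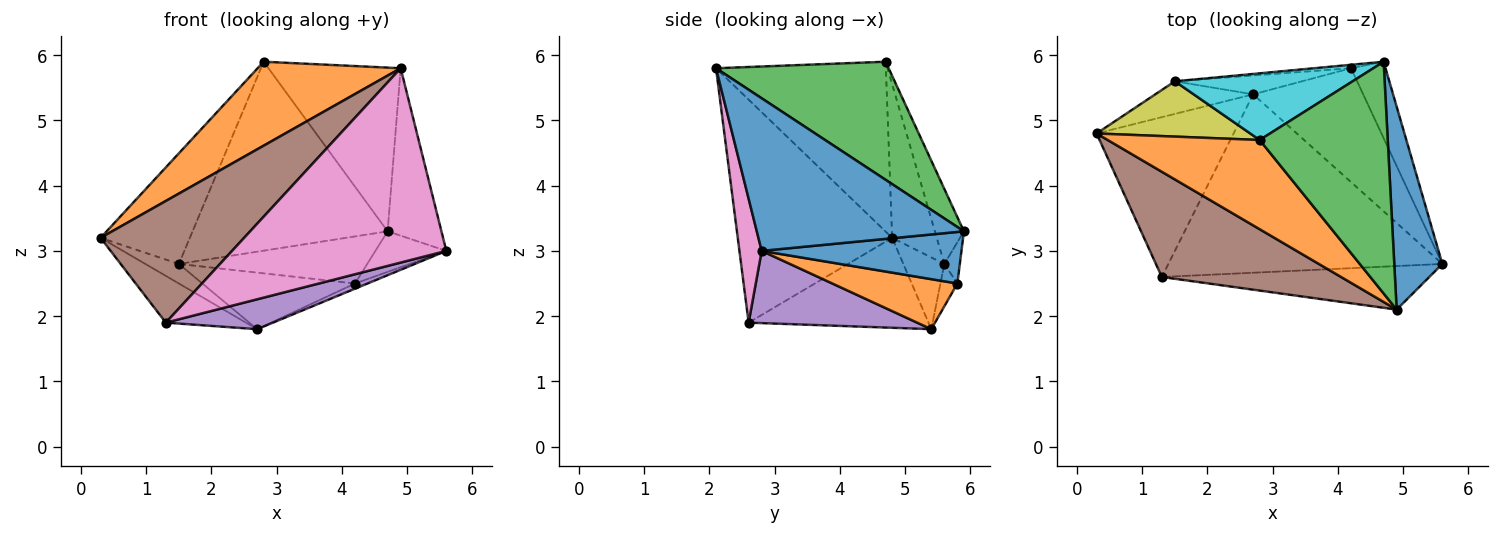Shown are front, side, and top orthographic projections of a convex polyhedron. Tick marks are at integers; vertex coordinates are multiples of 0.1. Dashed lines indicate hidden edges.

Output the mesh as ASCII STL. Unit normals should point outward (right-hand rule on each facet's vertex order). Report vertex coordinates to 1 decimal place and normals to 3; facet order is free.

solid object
 facet normal 0.926 0.241 0.292
  outer loop
   vertex 4.9 2.1 5.8
   vertex 5.6 2.8 3.0
   vertex 4.7 5.9 3.3
  endloop
 endfacet
 facet normal -0.631 -0.532 0.565
  outer loop
   vertex 2.8 4.7 5.9
   vertex 0.3 4.8 3.2
   vertex 4.9 2.1 5.8
  endloop
 endfacet
 facet normal 0.602 0.461 0.652
  outer loop
   vertex 2.8 4.7 5.9
   vertex 4.9 2.1 5.8
   vertex 4.7 5.9 3.3
  endloop
 endfacet
 facet normal -0.533 0.238 -0.812
  outer loop
   vertex 1.3 2.6 1.9
   vertex 0.3 4.8 3.2
   vertex 2.7 5.4 1.8
  endloop
 endfacet
 facet normal 0.252 -0.160 -0.955
  outer loop
   vertex 1.3 2.6 1.9
   vertex 2.7 5.4 1.8
   vertex 5.6 2.8 3.0
  endloop
 endfacet
 facet normal -0.631 -0.587 0.507
  outer loop
   vertex 1.3 2.6 1.9
   vertex 4.9 2.1 5.8
   vertex 0.3 4.8 3.2
  endloop
 endfacet
 facet normal 0.101 -0.971 -0.218
  outer loop
   vertex 1.3 2.6 1.9
   vertex 5.6 2.8 3.0
   vertex 4.9 2.1 5.8
  endloop
 endfacet
 facet normal -0.532 0.436 -0.726
  outer loop
   vertex 1.5 5.6 2.8
   vertex 2.7 5.4 1.8
   vertex 0.3 4.8 3.2
  endloop
 endfacet
 facet normal -0.408 0.816 0.408
  outer loop
   vertex 1.5 5.6 2.8
   vertex 0.3 4.8 3.2
   vertex 2.8 4.7 5.9
  endloop
 endfacet
 facet normal -0.139 0.934 0.329
  outer loop
   vertex 1.5 5.6 2.8
   vertex 2.8 4.7 5.9
   vertex 4.7 5.9 3.3
  endloop
 endfacet
 facet normal 0.797 0.283 -0.534
  outer loop
   vertex 4.2 5.8 2.5
   vertex 4.7 5.9 3.3
   vertex 5.6 2.8 3.0
  endloop
 endfacet
 facet normal 0.413 0.041 -0.910
  outer loop
   vertex 4.2 5.8 2.5
   vertex 5.6 2.8 3.0
   vertex 2.7 5.4 1.8
  endloop
 endfacet
 facet normal -0.082 0.994 -0.073
  outer loop
   vertex 4.2 5.8 2.5
   vertex 1.5 5.6 2.8
   vertex 4.7 5.9 3.3
  endloop
 endfacet
 facet normal -0.105 0.943 -0.314
  outer loop
   vertex 4.2 5.8 2.5
   vertex 2.7 5.4 1.8
   vertex 1.5 5.6 2.8
  endloop
 endfacet
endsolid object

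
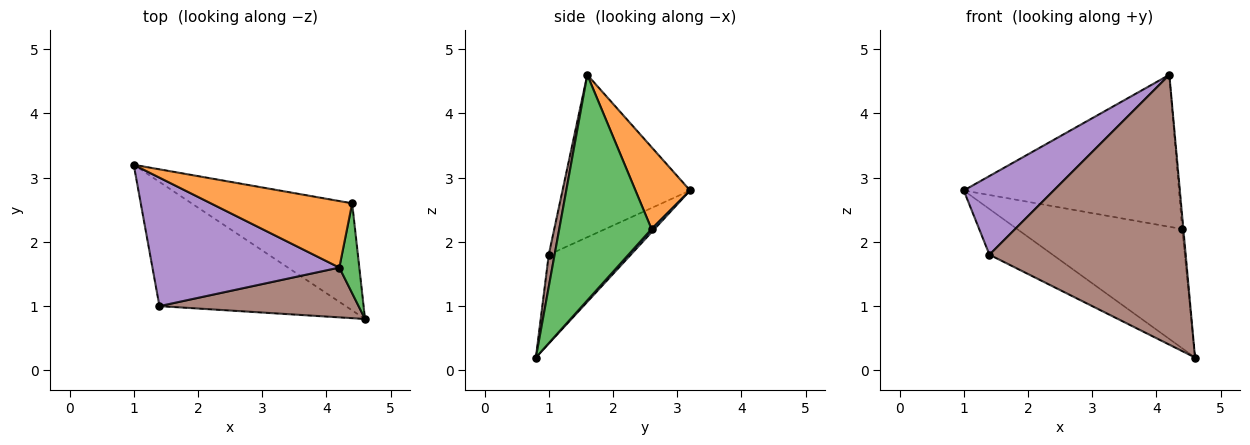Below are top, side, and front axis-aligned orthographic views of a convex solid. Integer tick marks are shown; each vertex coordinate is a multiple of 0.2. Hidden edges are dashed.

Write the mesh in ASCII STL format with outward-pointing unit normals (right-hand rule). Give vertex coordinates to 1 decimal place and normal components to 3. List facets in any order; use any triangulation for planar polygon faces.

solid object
 facet normal 0.013 0.744 -0.668
  outer loop
   vertex 4.4 2.6 2.2
   vertex 4.6 0.8 0.2
   vertex 1.0 3.2 2.8
  endloop
 endfacet
 facet normal 0.226 0.892 0.391
  outer loop
   vertex 4.4 2.6 2.2
   vertex 1.0 3.2 2.8
   vertex 4.2 1.6 4.6
  endloop
 endfacet
 facet normal 0.996 0.013 0.088
  outer loop
   vertex 4.4 2.6 2.2
   vertex 4.2 1.6 4.6
   vertex 4.6 0.8 0.2
  endloop
 endfacet
 facet normal -0.409 0.315 -0.857
  outer loop
   vertex 1.4 1.0 1.8
   vertex 1.0 3.2 2.8
   vertex 4.6 0.8 0.2
  endloop
 endfacet
 facet normal -0.595 -0.420 0.685
  outer loop
   vertex 1.4 1.0 1.8
   vertex 4.2 1.6 4.6
   vertex 1.0 3.2 2.8
  endloop
 endfacet
 facet normal 0.029 -0.983 0.181
  outer loop
   vertex 1.4 1.0 1.8
   vertex 4.6 0.8 0.2
   vertex 4.2 1.6 4.6
  endloop
 endfacet
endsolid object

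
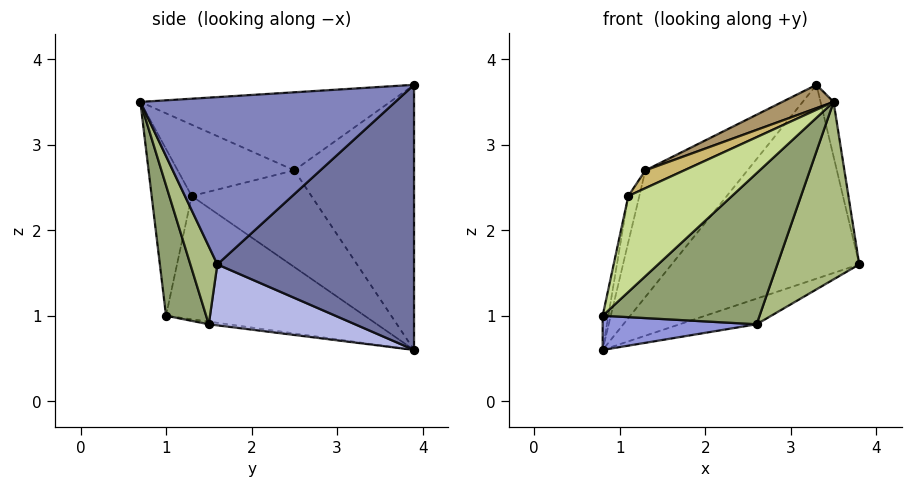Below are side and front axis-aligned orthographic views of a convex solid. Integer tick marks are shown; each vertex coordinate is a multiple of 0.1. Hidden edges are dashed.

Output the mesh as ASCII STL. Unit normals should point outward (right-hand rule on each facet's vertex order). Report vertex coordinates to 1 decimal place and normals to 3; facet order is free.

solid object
 facet normal 0.625 0.596 -0.504
  outer loop
   vertex 3.3 3.9 3.7
   vertex 3.8 1.6 1.6
   vertex 0.8 3.9 0.6
  endloop
 endfacet
 facet normal 0.983 0.050 0.179
  outer loop
   vertex 3.5 0.7 3.5
   vertex 3.8 1.6 1.6
   vertex 3.3 3.9 3.7
  endloop
 endfacet
 facet normal -0.017 -0.137 -0.990
  outer loop
   vertex 2.6 1.5 0.9
   vertex 0.8 1.0 1.0
   vertex 0.8 3.9 0.6
  endloop
 endfacet
 facet normal 0.472 0.249 -0.846
  outer loop
   vertex 2.6 1.5 0.9
   vertex 0.8 3.9 0.6
   vertex 3.8 1.6 1.6
  endloop
 endfacet
 facet normal 0.231 -0.904 -0.358
  outer loop
   vertex 2.6 1.5 0.9
   vertex 3.5 0.7 3.5
   vertex 0.8 1.0 1.0
  endloop
 endfacet
 facet normal 0.290 -0.882 -0.372
  outer loop
   vertex 2.6 1.5 0.9
   vertex 3.8 1.6 1.6
   vertex 3.5 0.7 3.5
  endloop
 endfacet
 facet normal -0.347 -0.899 0.267
  outer loop
   vertex 1.1 1.3 2.4
   vertex 0.8 1.0 1.0
   vertex 3.5 0.7 3.5
  endloop
 endfacet
 facet normal -0.979 0.028 0.204
  outer loop
   vertex 1.1 1.3 2.4
   vertex 0.8 3.9 0.6
   vertex 0.8 1.0 1.0
  endloop
 endfacet
 facet normal -0.399 -0.082 0.913
  outer loop
   vertex 1.3 2.5 2.7
   vertex 3.5 0.7 3.5
   vertex 3.3 3.9 3.7
  endloop
 endfacet
 facet normal -0.442 -0.147 0.885
  outer loop
   vertex 1.3 2.5 2.7
   vertex 1.1 1.3 2.4
   vertex 3.5 0.7 3.5
  endloop
 endfacet
 facet normal -0.649 0.553 0.523
  outer loop
   vertex 1.3 2.5 2.7
   vertex 3.3 3.9 3.7
   vertex 0.8 3.9 0.6
  endloop
 endfacet
 facet normal -0.954 0.088 0.286
  outer loop
   vertex 1.3 2.5 2.7
   vertex 0.8 3.9 0.6
   vertex 1.1 1.3 2.4
  endloop
 endfacet
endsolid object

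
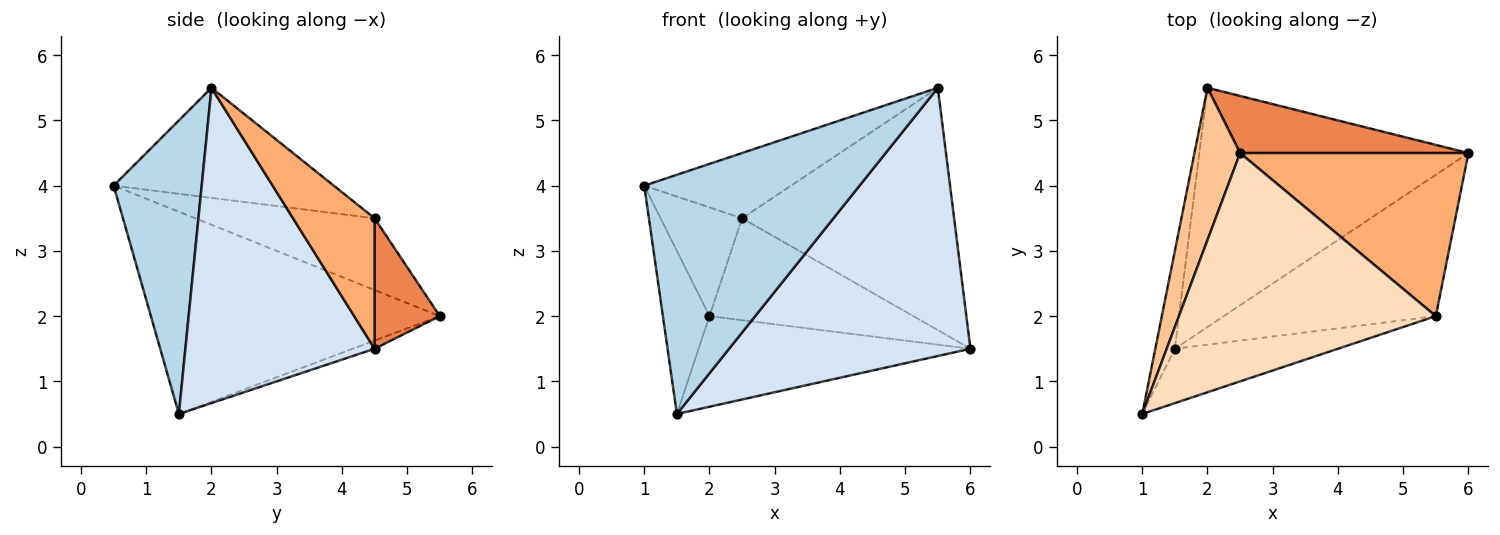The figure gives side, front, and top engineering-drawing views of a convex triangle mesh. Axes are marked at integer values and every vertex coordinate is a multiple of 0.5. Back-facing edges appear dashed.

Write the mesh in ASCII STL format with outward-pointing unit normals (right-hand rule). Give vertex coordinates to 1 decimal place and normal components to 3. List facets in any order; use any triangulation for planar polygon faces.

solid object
 facet normal -0.983 0.159 -0.095
  outer loop
   vertex 1.5 1.5 0.5
   vertex 1.0 0.5 4.0
   vertex 2.0 5.5 2.0
  endloop
 endfacet
 facet normal -0.028 0.354 -0.935
  outer loop
   vertex 1.5 1.5 0.5
   vertex 2.0 5.5 2.0
   vertex 6.0 4.5 1.5
  endloop
 endfacet
 facet normal 0.371 -0.906 -0.206
  outer loop
   vertex 5.5 2.0 5.5
   vertex 1.0 0.5 4.0
   vertex 1.5 1.5 0.5
  endloop
 endfacet
 facet normal 0.570 -0.727 -0.383
  outer loop
   vertex 5.5 2.0 5.5
   vertex 1.5 1.5 0.5
   vertex 6.0 4.5 1.5
  endloop
 endfacet
 facet normal 0.269 0.840 0.471
  outer loop
   vertex 2.5 4.5 3.5
   vertex 6.0 4.5 1.5
   vertex 2.0 5.5 2.0
  endloop
 endfacet
 facet normal 0.304 0.790 0.532
  outer loop
   vertex 2.5 4.5 3.5
   vertex 5.5 2.0 5.5
   vertex 6.0 4.5 1.5
  endloop
 endfacet
 facet normal -0.788 0.358 0.501
  outer loop
   vertex 2.5 4.5 3.5
   vertex 2.0 5.5 2.0
   vertex 1.0 0.5 4.0
  endloop
 endfacet
 facet normal -0.381 0.254 0.889
  outer loop
   vertex 2.5 4.5 3.5
   vertex 1.0 0.5 4.0
   vertex 5.5 2.0 5.5
  endloop
 endfacet
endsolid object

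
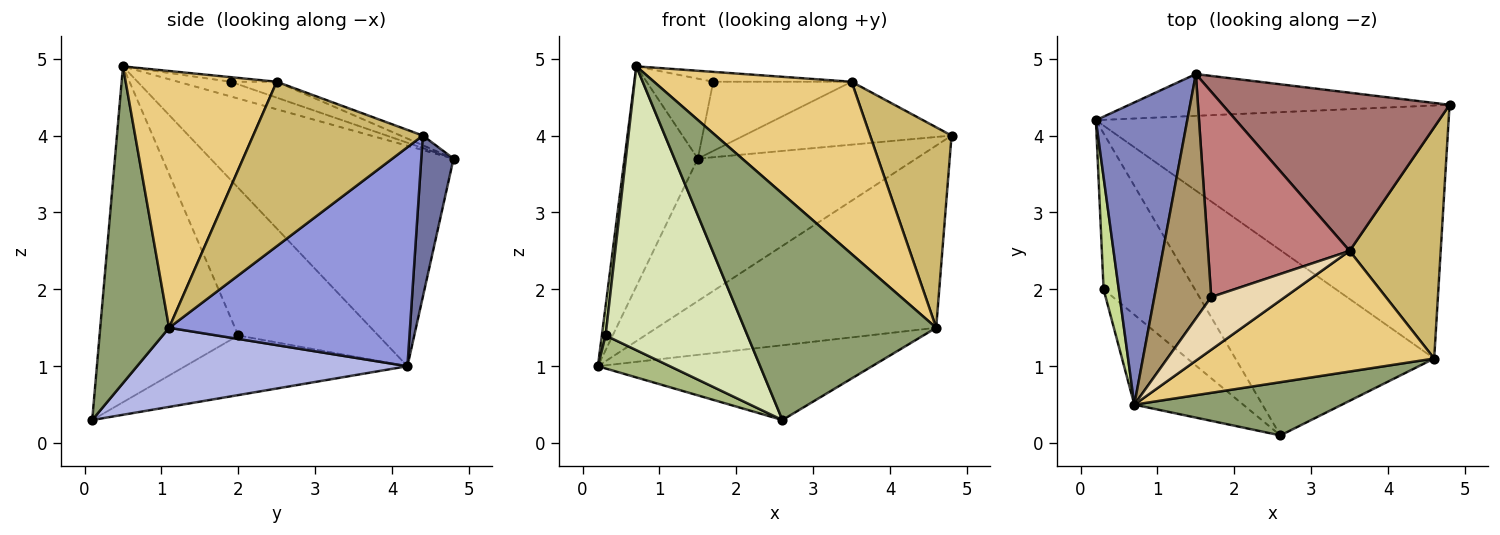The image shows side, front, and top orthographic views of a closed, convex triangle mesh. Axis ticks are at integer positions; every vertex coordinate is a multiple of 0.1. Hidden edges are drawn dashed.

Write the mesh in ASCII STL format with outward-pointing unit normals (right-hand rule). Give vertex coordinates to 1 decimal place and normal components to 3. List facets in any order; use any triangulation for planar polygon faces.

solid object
 facet normal 0.140 0.950 -0.279
  outer loop
   vertex 1.5 4.8 3.7
   vertex 4.8 4.4 4.0
   vertex 0.2 4.2 1.0
  endloop
 endfacet
 facet normal -0.890 0.268 0.369
  outer loop
   vertex 1.5 4.8 3.7
   vertex 0.2 4.2 1.0
   vertex 0.7 0.5 4.9
  endloop
 endfacet
 facet normal 0.450 0.522 -0.725
  outer loop
   vertex 4.6 1.1 1.5
   vertex 0.2 4.2 1.0
   vertex 4.8 4.4 4.0
  endloop
 endfacet
 facet normal 0.346 0.351 -0.870
  outer loop
   vertex 4.6 1.1 1.5
   vertex 2.6 0.1 0.3
   vertex 0.2 4.2 1.0
  endloop
 endfacet
 facet normal 0.330 -0.919 0.216
  outer loop
   vertex 4.6 1.1 1.5
   vertex 0.7 0.5 4.9
   vertex 2.6 0.1 0.3
  endloop
 endfacet
 facet normal -0.538 -0.174 -0.824
  outer loop
   vertex 0.3 2.0 1.4
   vertex 0.2 4.2 1.0
   vertex 2.6 0.1 0.3
  endloop
 endfacet
 facet normal -0.994 -0.027 0.102
  outer loop
   vertex 0.3 2.0 1.4
   vertex 0.7 0.5 4.9
   vertex 0.2 4.2 1.0
  endloop
 endfacet
 facet normal -0.682 -0.697 -0.221
  outer loop
   vertex 0.3 2.0 1.4
   vertex 2.6 0.1 0.3
   vertex 0.7 0.5 4.9
  endloop
 endfacet
 facet normal -0.238 0.302 0.923
  outer loop
   vertex 1.7 1.9 4.7
   vertex 1.5 4.8 3.7
   vertex 0.7 0.5 4.9
  endloop
 endfacet
 facet normal 0.807 -0.387 0.447
  outer loop
   vertex 3.5 2.5 4.7
   vertex 4.6 1.1 1.5
   vertex 4.8 4.4 4.0
  endloop
 endfacet
 facet normal 0.531 -0.694 0.486
  outer loop
   vertex 3.5 2.5 4.7
   vertex 0.7 0.5 4.9
   vertex 4.6 1.1 1.5
  endloop
 endfacet
 facet normal -0.061 0.184 0.981
  outer loop
   vertex 3.5 2.5 4.7
   vertex 1.7 1.9 4.7
   vertex 0.7 0.5 4.9
  endloop
 endfacet
 facet normal -0.040 0.369 0.928
  outer loop
   vertex 3.5 2.5 4.7
   vertex 4.8 4.4 4.0
   vertex 1.5 4.8 3.7
  endloop
 endfacet
 facet normal -0.106 0.318 0.942
  outer loop
   vertex 3.5 2.5 4.7
   vertex 1.5 4.8 3.7
   vertex 1.7 1.9 4.7
  endloop
 endfacet
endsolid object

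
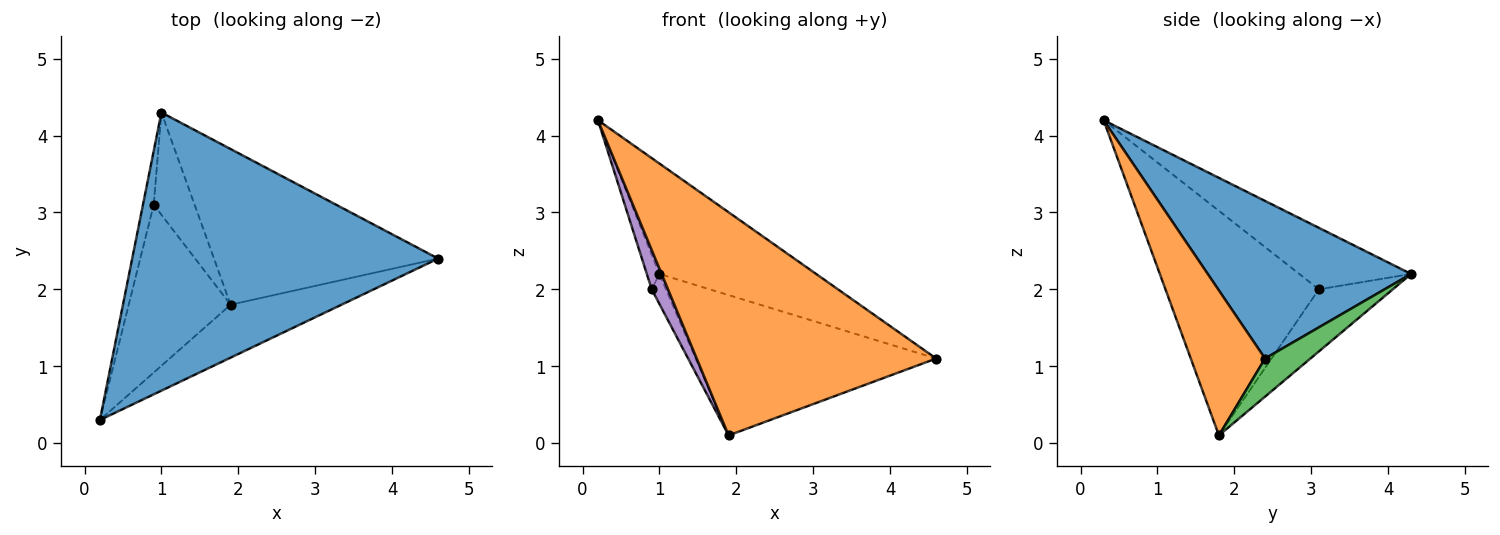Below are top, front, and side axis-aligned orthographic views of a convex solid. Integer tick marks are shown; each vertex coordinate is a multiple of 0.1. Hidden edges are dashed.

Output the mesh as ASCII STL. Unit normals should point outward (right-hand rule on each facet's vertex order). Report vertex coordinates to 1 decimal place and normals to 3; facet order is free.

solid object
 facet normal 0.432 0.333 0.838
  outer loop
   vertex 1.0 4.3 2.2
   vertex 0.2 0.3 4.2
   vertex 4.6 2.4 1.1
  endloop
 endfacet
 facet normal 0.289 -0.932 -0.221
  outer loop
   vertex 1.9 1.8 0.1
   vertex 4.6 2.4 1.1
   vertex 0.2 0.3 4.2
  endloop
 endfacet
 facet normal 0.125 0.664 -0.737
  outer loop
   vertex 1.9 1.8 0.1
   vertex 1.0 4.3 2.2
   vertex 4.6 2.4 1.1
  endloop
 endfacet
 facet normal -0.979 0.110 -0.171
  outer loop
   vertex 0.9 3.1 2.0
   vertex 0.2 0.3 4.2
   vertex 1.0 4.3 2.2
  endloop
 endfacet
 facet normal -0.906 -0.096 -0.411
  outer loop
   vertex 0.9 3.1 2.0
   vertex 1.9 1.8 0.1
   vertex 0.2 0.3 4.2
  endloop
 endfacet
 facet normal -0.825 0.159 -0.543
  outer loop
   vertex 0.9 3.1 2.0
   vertex 1.0 4.3 2.2
   vertex 1.9 1.8 0.1
  endloop
 endfacet
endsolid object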